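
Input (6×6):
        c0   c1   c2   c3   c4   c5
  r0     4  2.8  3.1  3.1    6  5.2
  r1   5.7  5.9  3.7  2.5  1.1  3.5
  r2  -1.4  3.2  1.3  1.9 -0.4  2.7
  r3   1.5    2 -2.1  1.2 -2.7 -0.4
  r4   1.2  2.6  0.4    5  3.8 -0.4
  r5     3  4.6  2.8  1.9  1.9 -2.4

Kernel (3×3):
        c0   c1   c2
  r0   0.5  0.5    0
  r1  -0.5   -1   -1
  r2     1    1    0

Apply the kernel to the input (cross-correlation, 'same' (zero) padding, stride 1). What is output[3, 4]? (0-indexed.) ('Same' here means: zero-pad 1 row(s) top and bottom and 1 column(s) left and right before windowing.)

12.05

The receptive field on the zero-padded input at this output position is [1.9 -0.4 2.7 / 1.2 -2.7 -0.4 / 5 3.8 -0.4]. Elementwise product with the kernel and sum: 1.9·0.5 + -0.4·0.5 + 1.2·-0.5 + -2.7·-1 + -0.4·-1 + 5·1 + 3.8·1.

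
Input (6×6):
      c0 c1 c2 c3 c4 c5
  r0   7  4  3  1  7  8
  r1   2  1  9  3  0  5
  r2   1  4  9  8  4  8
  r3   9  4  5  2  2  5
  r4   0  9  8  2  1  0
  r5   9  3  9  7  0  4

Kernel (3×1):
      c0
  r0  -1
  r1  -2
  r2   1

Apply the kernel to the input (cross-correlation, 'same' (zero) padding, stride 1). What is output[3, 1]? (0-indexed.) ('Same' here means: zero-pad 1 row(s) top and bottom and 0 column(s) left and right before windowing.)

-3

The receptive field on the zero-padded input at this output position is [4 / 4 / 9]. Elementwise product with the kernel and sum: 4·-1 + 4·-2 + 9·1.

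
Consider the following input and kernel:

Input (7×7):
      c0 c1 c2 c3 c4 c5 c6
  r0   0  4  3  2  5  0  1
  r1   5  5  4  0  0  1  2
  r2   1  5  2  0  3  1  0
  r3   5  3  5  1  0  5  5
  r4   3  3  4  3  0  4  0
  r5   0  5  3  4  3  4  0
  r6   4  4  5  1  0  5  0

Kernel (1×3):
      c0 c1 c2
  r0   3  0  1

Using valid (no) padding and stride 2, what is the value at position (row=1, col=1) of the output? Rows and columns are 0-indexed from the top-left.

The receptive field on the input at this output position is [2 0 3]. Elementwise product with the kernel and sum: 2·3 + 3·1.

9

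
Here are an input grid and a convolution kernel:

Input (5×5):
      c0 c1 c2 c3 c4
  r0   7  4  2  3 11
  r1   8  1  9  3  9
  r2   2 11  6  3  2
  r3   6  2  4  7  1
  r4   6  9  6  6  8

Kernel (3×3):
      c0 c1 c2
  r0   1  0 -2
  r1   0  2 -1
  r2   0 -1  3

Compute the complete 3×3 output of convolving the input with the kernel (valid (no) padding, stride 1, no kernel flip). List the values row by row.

3 16 -20
16 21 -9
-1 18 33

Output[0,0]: The receptive field on the input at this output position is [7 4 2 / 8 1 9 / 2 11 6]. Elementwise product with the kernel and sum: 7·1 + 2·-2 + 1·2 + 9·-1 + 11·-1 + 6·3.
Output[0,1]: The receptive field on the input at this output position is [4 2 3 / 1 9 3 / 11 6 3]. Elementwise product with the kernel and sum: 4·1 + 3·-2 + 9·2 + 3·-1 + 6·-1 + 3·3.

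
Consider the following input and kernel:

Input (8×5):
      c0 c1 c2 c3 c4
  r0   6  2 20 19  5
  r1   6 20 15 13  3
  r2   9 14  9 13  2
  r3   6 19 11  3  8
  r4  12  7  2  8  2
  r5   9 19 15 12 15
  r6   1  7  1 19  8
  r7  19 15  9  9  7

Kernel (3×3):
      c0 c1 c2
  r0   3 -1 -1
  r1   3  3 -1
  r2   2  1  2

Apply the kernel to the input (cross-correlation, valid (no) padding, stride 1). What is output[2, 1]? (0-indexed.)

The receptive field on the input at this output position is [14 9 13 / 19 11 3 / 7 2 8]. Elementwise product with the kernel and sum: 14·3 + 9·-1 + 13·-1 + 19·3 + 11·3 + 3·-1 + 7·2 + 2·1 + 8·2.

139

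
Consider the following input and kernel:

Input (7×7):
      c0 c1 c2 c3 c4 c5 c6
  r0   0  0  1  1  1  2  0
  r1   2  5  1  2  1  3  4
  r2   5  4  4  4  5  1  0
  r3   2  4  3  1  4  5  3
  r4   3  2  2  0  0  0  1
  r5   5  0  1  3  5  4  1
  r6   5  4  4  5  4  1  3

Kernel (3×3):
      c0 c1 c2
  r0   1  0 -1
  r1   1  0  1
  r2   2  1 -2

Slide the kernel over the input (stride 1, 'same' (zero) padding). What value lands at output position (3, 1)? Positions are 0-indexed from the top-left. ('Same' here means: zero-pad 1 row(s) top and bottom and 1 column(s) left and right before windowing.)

The receptive field on the zero-padded input at this output position is [5 4 4 / 2 4 3 / 3 2 2]. Elementwise product with the kernel and sum: 5·1 + 4·-1 + 2·1 + 3·1 + 3·2 + 2·1 + 2·-2.

10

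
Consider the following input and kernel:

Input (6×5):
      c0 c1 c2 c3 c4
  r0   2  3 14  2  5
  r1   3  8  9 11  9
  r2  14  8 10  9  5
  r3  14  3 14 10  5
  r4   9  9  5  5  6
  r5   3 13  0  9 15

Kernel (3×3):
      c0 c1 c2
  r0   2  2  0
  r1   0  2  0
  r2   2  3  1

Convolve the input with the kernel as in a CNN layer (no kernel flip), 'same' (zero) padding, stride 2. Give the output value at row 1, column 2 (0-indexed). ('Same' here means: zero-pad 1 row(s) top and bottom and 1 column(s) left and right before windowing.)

85

The receptive field on the zero-padded input at this output position is [11 9 0 / 9 5 0 / 10 5 0]. Elementwise product with the kernel and sum: 11·2 + 9·2 + 5·2 + 10·2 + 5·3 + 0·1.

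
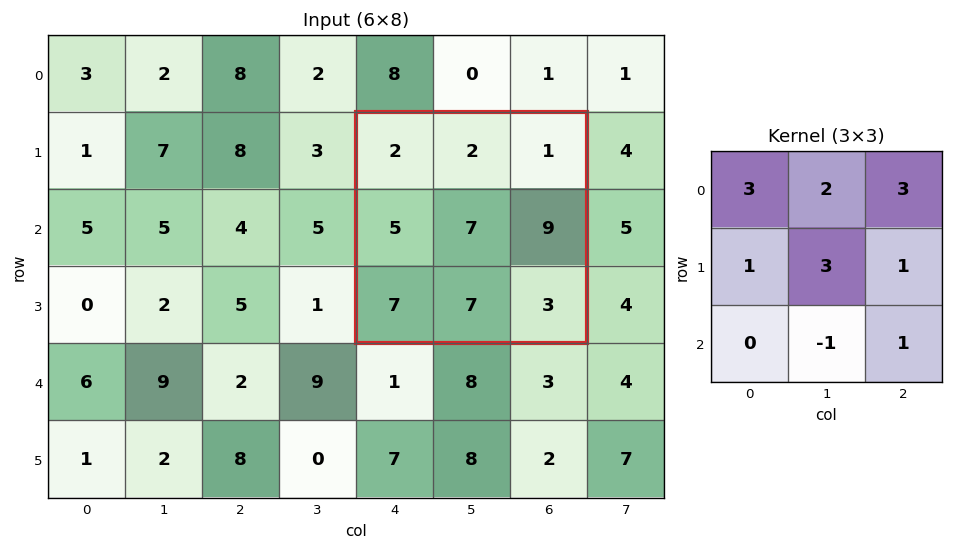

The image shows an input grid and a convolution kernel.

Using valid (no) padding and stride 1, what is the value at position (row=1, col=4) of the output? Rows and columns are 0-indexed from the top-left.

44

The receptive field on the input at this output position is [2 2 1 / 5 7 9 / 7 7 3]. Elementwise product with the kernel and sum: 2·3 + 2·2 + 1·3 + 5·1 + 7·3 + 9·1 + 7·-1 + 3·1.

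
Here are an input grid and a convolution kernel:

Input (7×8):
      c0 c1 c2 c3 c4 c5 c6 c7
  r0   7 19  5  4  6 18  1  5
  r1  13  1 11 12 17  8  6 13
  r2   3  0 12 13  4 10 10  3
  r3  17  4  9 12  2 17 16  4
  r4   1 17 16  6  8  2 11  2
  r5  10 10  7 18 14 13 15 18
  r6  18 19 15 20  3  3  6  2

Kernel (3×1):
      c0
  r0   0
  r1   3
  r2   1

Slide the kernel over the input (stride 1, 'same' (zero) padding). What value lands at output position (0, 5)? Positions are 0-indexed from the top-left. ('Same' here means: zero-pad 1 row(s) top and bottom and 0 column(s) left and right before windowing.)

62

The receptive field on the zero-padded input at this output position is [0 / 18 / 8]. Elementwise product with the kernel and sum: 18·3 + 8·1.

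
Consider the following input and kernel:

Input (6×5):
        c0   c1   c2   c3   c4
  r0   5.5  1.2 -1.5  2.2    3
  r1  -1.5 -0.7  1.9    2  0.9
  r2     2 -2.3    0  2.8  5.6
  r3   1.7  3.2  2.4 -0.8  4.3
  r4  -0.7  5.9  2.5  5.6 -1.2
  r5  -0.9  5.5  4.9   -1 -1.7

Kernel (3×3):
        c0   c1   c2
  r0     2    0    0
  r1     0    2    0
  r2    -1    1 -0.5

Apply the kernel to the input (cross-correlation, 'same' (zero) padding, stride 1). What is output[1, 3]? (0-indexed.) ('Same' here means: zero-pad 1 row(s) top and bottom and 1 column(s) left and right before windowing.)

1

The receptive field on the zero-padded input at this output position is [-1.5 2.2 3 / 1.9 2 0.9 / 0 2.8 5.6]. Elementwise product with the kernel and sum: -1.5·2 + 2·2 + 0·-1 + 2.8·1 + 5.6·-0.5.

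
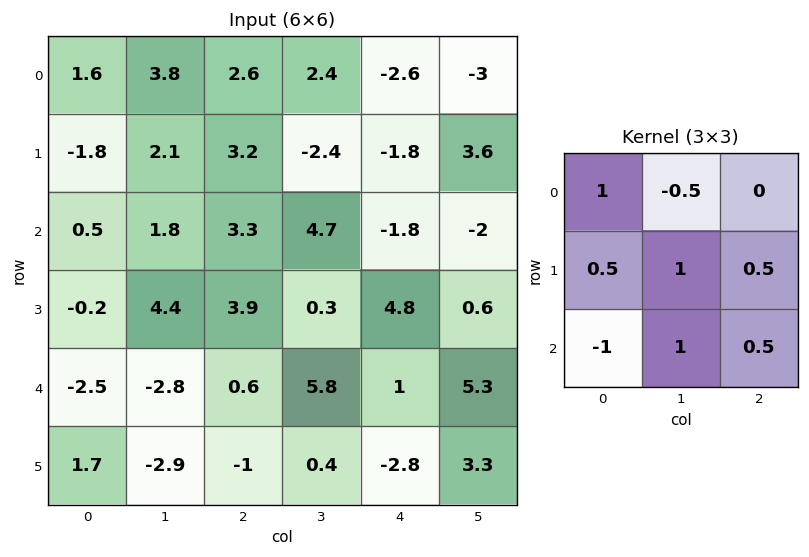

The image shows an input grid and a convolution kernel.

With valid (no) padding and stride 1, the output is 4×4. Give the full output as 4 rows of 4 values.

Output[0,0]: The receptive field on the input at this output position is [1.6 3.8 2.6 / -1.8 2.1 3.2 / 0.5 1.8 3.3]. Elementwise product with the kernel and sum: 1.6·1 + 3.8·-0.5 + -1.8·0.5 + 2.1·1 + 3.2·0.5 + 0.5·-1 + 1.8·1 + 3.3·0.5.
Output[0,1]: The receptive field on the input at this output position is [3.8 2.6 2.4 / 2.1 3.2 -2.4 / 1.8 3.3 4.7]. Elementwise product with the kernel and sum: 3.8·1 + 2.6·-0.5 + 2.1·0.5 + 3.2·1 + -2.4·0.5 + 1.8·-1 + 3.3·1 + 4.7·0.5.

5.45 9.4 0.2 -5
7.4 6.7 8.65 2.85
5.85 12.7 11.3 8.7
-11.25 6.65 10.35 2.9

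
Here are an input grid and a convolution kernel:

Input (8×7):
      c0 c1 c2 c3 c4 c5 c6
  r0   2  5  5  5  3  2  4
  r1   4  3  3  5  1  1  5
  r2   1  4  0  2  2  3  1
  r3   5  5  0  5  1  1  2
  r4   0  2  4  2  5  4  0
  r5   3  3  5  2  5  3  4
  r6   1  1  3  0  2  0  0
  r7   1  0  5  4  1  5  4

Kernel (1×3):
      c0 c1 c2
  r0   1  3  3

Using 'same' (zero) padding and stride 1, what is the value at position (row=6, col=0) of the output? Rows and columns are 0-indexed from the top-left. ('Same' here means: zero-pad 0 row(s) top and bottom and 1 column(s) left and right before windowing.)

The receptive field on the zero-padded input at this output position is [0 1 1]. Elementwise product with the kernel and sum: 0·1 + 1·3 + 1·3.

6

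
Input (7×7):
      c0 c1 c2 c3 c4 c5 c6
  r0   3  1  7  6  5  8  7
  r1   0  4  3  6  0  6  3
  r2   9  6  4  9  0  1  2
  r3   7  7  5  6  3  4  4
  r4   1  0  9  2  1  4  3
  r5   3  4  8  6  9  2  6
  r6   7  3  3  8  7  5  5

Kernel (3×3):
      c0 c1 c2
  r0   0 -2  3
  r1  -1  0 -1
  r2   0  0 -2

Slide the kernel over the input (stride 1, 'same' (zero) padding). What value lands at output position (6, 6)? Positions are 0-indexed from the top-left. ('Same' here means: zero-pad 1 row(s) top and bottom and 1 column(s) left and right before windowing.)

The receptive field on the zero-padded input at this output position is [2 6 0 / 5 5 0 / 0 0 0]. Elementwise product with the kernel and sum: 6·-2 + 0·3 + 5·-1 + 0·-1 + 0·-2.

-17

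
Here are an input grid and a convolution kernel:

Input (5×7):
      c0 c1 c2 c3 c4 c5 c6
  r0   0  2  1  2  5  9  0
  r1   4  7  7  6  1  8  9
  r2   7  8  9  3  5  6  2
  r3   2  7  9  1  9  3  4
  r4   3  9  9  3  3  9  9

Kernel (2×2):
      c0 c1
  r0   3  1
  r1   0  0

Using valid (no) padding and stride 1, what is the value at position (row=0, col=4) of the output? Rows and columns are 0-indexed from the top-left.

24

The receptive field on the input at this output position is [5 9 / 1 8]. Elementwise product with the kernel and sum: 5·3 + 9·1.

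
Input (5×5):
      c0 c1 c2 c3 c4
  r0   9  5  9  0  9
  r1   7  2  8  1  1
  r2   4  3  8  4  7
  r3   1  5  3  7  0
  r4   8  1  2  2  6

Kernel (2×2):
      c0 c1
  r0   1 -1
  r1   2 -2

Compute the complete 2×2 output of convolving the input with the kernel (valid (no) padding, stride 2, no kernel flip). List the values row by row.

Output[0,0]: The receptive field on the input at this output position is [9 5 / 7 2]. Elementwise product with the kernel and sum: 9·1 + 5·-1 + 7·2 + 2·-2.
Output[0,1]: The receptive field on the input at this output position is [9 0 / 8 1]. Elementwise product with the kernel and sum: 9·1 + 0·-1 + 8·2 + 1·-2.

14 23
-7 -4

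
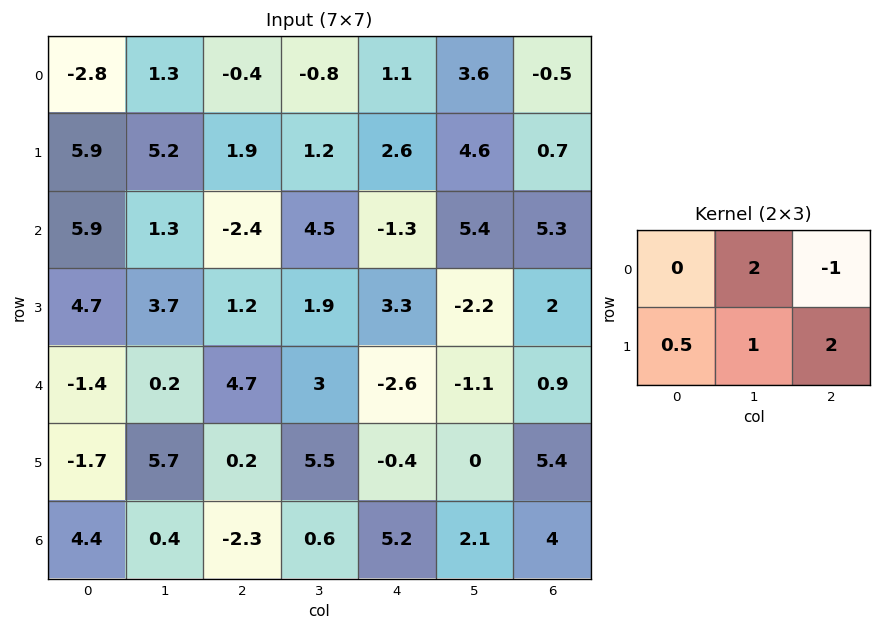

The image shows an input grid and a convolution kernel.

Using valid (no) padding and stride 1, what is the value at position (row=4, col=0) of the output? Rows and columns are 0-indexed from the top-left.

The receptive field on the input at this output position is [-1.4 0.2 4.7 / -1.7 5.7 0.2]. Elementwise product with the kernel and sum: 0.2·2 + 4.7·-1 + -1.7·0.5 + 5.7·1 + 0.2·2.

0.95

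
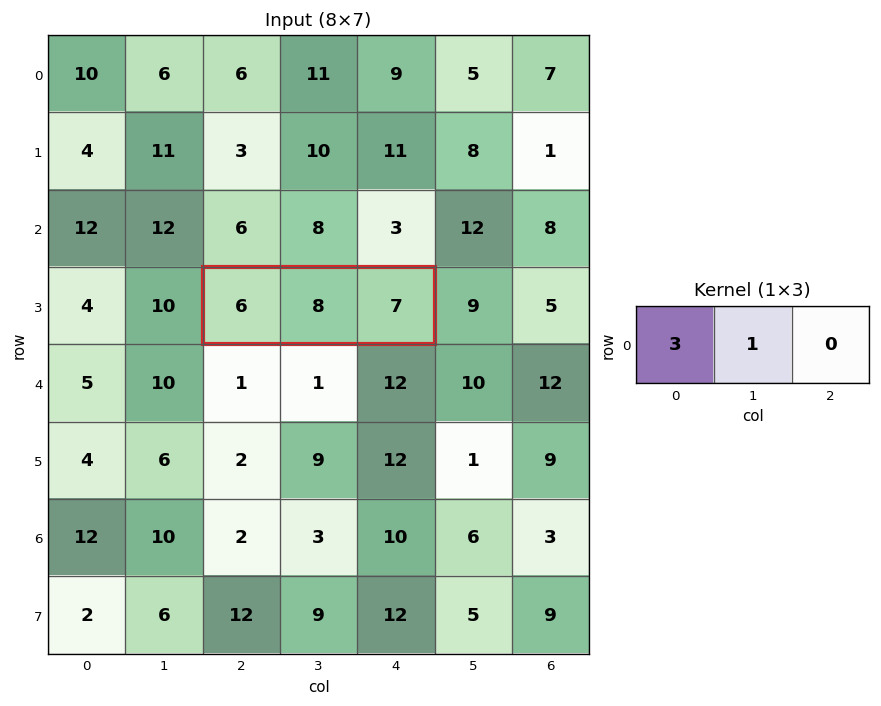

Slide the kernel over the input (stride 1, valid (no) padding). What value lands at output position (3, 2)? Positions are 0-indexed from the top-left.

The receptive field on the input at this output position is [6 8 7]. Elementwise product with the kernel and sum: 6·3 + 8·1.

26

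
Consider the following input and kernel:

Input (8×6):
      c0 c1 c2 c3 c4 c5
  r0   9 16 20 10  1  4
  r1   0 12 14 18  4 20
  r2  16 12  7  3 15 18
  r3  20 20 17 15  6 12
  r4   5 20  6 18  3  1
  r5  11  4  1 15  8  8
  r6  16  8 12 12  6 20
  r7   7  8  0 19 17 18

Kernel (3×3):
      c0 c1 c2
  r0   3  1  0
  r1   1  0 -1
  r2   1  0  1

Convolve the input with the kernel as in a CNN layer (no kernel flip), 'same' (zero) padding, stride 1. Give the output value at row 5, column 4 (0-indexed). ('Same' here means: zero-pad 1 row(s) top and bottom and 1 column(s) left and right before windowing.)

The receptive field on the zero-padded input at this output position is [18 3 1 / 15 8 8 / 12 6 20]. Elementwise product with the kernel and sum: 18·3 + 3·1 + 15·1 + 8·-1 + 12·1 + 20·1.

96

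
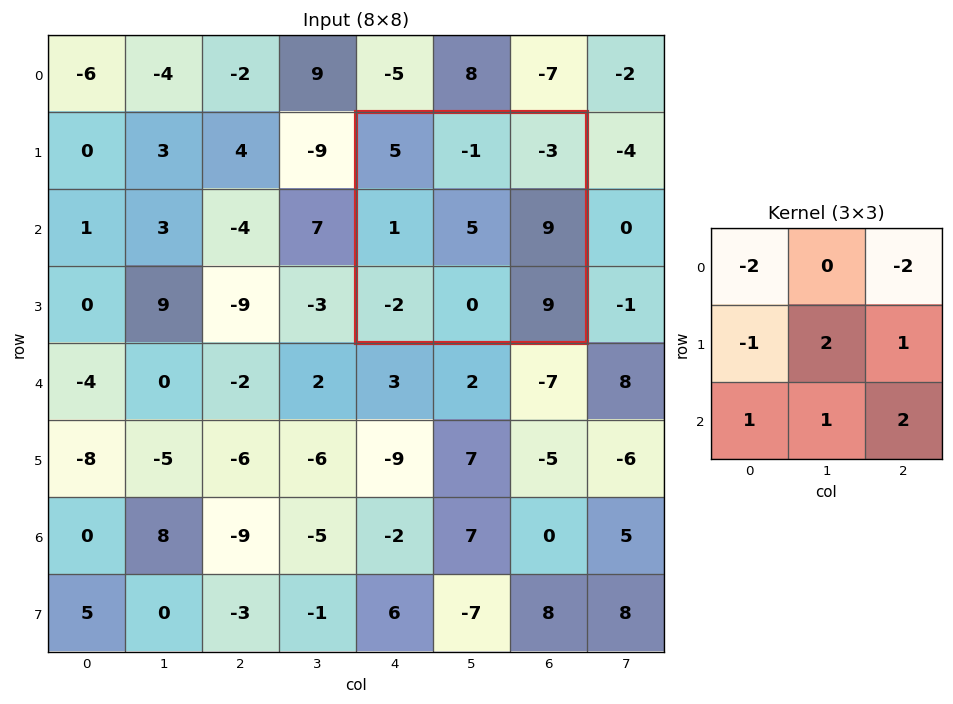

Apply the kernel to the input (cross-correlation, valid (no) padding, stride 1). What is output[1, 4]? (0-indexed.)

The receptive field on the input at this output position is [5 -1 -3 / 1 5 9 / -2 0 9]. Elementwise product with the kernel and sum: 5·-2 + -3·-2 + 1·-1 + 5·2 + 9·1 + -2·1 + 0·1 + 9·2.

30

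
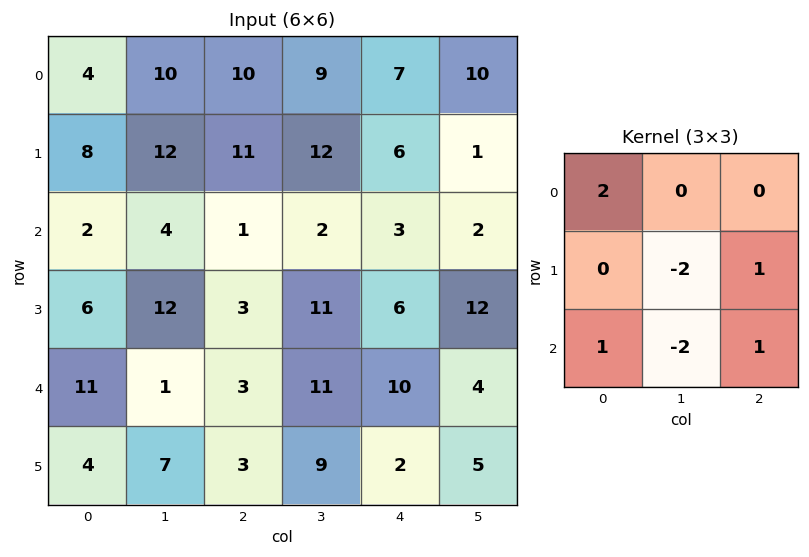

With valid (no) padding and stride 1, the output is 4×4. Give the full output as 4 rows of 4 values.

Output[0,0]: The receptive field on the input at this output position is [4 10 10 / 8 12 11 / 2 4 1]. Elementwise product with the kernel and sum: 4·2 + 12·-2 + 11·1 + 2·1 + 4·-2 + 1·1.

-10 14 2 5
-6 41 8 31
-5 19 -23 -1
6 39 -19 16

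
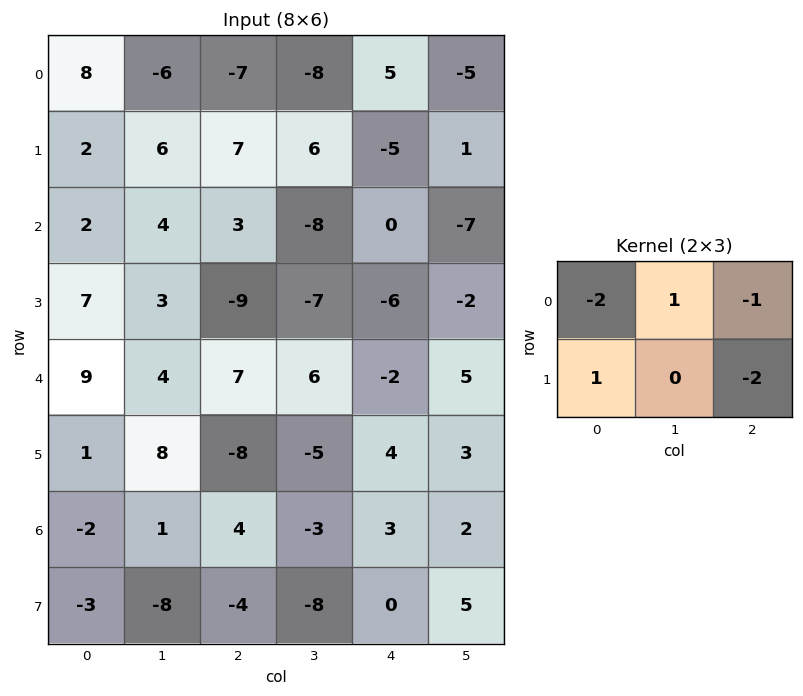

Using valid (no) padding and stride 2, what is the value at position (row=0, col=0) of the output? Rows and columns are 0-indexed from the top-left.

-27

The receptive field on the input at this output position is [8 -6 -7 / 2 6 7]. Elementwise product with the kernel and sum: 8·-2 + -6·1 + -7·-1 + 2·1 + 7·-2.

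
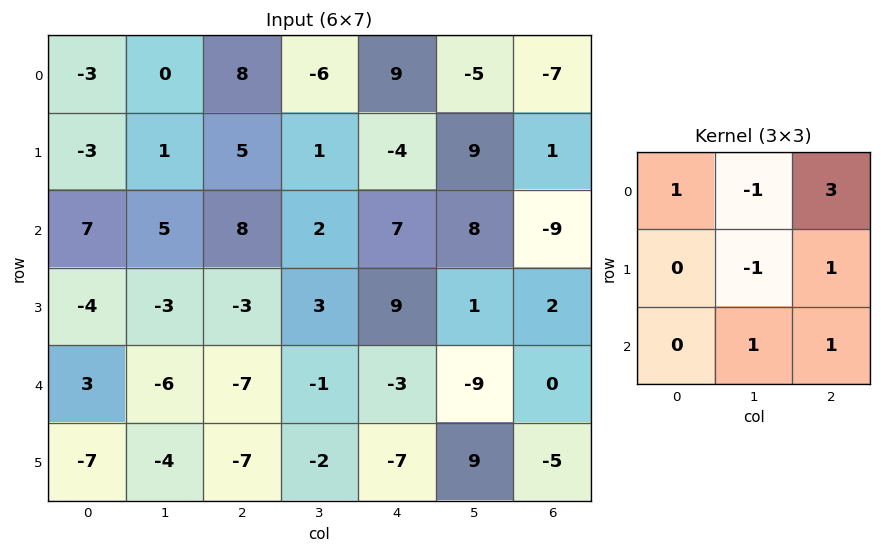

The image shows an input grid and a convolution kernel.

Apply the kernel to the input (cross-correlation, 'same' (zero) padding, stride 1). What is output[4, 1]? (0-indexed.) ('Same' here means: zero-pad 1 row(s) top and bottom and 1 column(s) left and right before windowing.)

-22

The receptive field on the zero-padded input at this output position is [-4 -3 -3 / 3 -6 -7 / -7 -4 -7]. Elementwise product with the kernel and sum: -4·1 + -3·-1 + -3·3 + -6·-1 + -7·1 + -4·1 + -7·1.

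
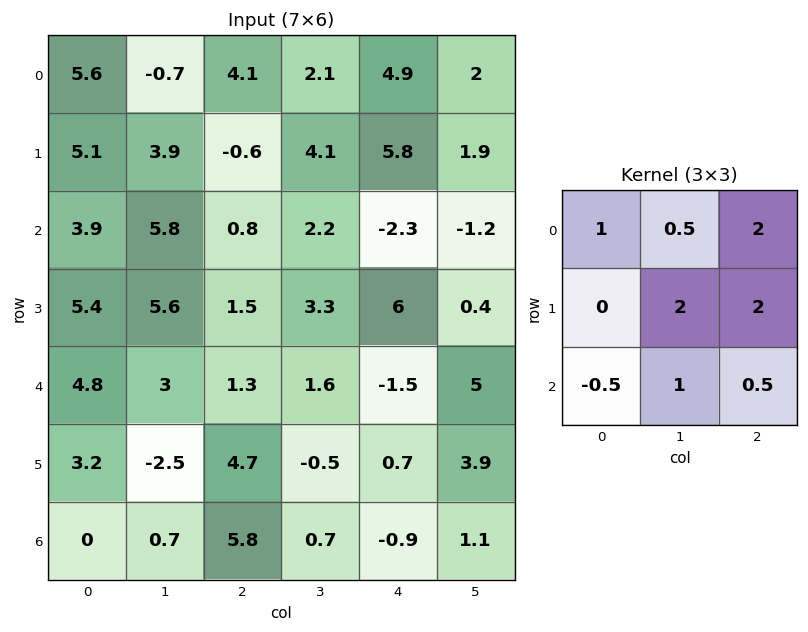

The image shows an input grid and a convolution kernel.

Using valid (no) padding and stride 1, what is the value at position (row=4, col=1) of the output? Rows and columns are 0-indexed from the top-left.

21.05

The receptive field on the input at this output position is [3 1.3 1.6 / -2.5 4.7 -0.5 / 0.7 5.8 0.7]. Elementwise product with the kernel and sum: 3·1 + 1.3·0.5 + 1.6·2 + 4.7·2 + -0.5·2 + 0.7·-0.5 + 5.8·1 + 0.7·0.5.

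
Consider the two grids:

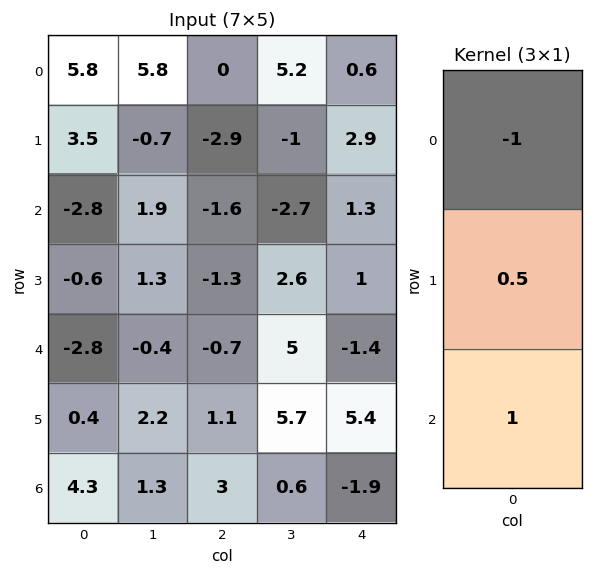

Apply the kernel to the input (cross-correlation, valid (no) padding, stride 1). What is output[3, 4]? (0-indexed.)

3.7

The receptive field on the input at this output position is [1 / -1.4 / 5.4]. Elementwise product with the kernel and sum: 1·-1 + -1.4·0.5 + 5.4·1.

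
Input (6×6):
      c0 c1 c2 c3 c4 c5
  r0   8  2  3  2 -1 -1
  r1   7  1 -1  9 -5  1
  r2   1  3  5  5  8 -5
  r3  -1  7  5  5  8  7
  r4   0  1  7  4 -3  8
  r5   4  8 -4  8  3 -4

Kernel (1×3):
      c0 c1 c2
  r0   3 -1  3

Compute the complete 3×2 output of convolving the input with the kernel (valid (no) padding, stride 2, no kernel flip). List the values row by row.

Output[0,0]: The receptive field on the input at this output position is [8 2 3]. Elementwise product with the kernel and sum: 8·3 + 2·-1 + 3·3.

31 4
15 34
20 8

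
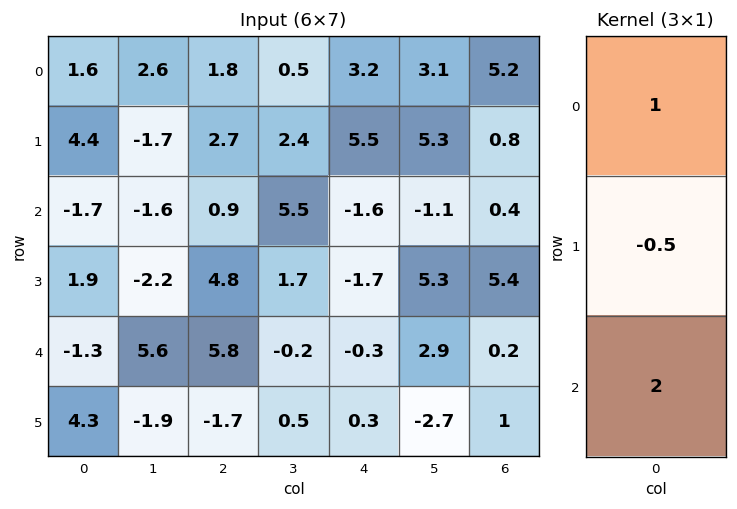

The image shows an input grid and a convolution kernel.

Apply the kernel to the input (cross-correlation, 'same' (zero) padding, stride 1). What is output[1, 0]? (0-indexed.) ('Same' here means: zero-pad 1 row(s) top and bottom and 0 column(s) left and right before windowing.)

-4

The receptive field on the zero-padded input at this output position is [1.6 / 4.4 / -1.7]. Elementwise product with the kernel and sum: 1.6·1 + 4.4·-0.5 + -1.7·2.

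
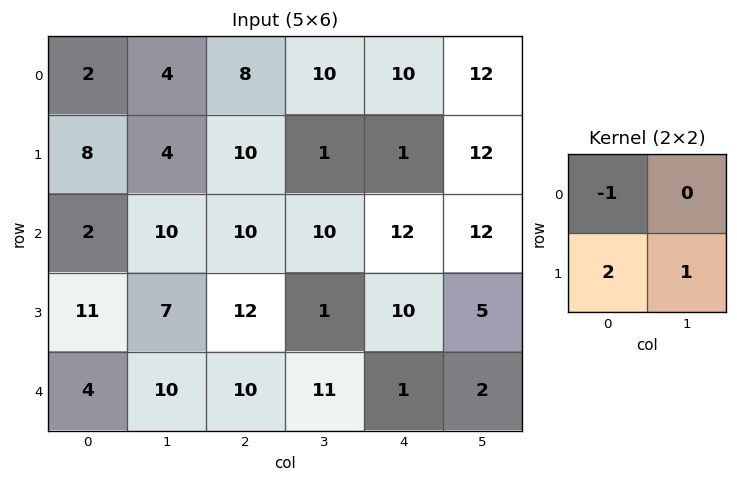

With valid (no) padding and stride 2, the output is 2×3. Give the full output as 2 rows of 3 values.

Output[0,0]: The receptive field on the input at this output position is [2 4 / 8 4]. Elementwise product with the kernel and sum: 2·-1 + 8·2 + 4·1.

18 13 4
27 15 13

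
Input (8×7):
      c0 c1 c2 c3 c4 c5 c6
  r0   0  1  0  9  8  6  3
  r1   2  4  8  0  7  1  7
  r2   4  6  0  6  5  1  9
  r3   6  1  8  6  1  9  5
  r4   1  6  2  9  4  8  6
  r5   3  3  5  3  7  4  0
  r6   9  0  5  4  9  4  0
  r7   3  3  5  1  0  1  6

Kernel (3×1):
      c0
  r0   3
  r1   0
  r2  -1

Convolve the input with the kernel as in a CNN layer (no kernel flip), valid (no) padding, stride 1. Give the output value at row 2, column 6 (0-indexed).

21

The receptive field on the input at this output position is [9 / 5 / 6]. Elementwise product with the kernel and sum: 9·3 + 6·-1.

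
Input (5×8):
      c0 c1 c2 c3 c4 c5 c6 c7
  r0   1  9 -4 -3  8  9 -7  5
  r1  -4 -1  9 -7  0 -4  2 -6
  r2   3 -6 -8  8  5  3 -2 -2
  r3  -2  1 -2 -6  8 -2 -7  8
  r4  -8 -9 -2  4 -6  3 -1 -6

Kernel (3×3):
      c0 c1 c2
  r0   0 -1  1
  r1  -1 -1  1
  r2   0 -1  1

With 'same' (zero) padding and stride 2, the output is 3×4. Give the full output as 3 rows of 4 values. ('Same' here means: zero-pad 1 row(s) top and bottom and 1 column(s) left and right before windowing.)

11 -24 0 -5
-3 2 -24 4
2 11 -5 7

Output[0,0]: The receptive field on the zero-padded input at this output position is [0 0 0 / 0 1 9 / 0 -4 -1]. Elementwise product with the kernel and sum: 0·-1 + 0·1 + 0·-1 + 1·-1 + 9·1 + -4·-1 + -1·1.
Output[0,1]: The receptive field on the zero-padded input at this output position is [0 0 0 / 9 -4 -3 / -1 9 -7]. Elementwise product with the kernel and sum: 0·-1 + 0·1 + 9·-1 + -4·-1 + -3·1 + 9·-1 + -7·1.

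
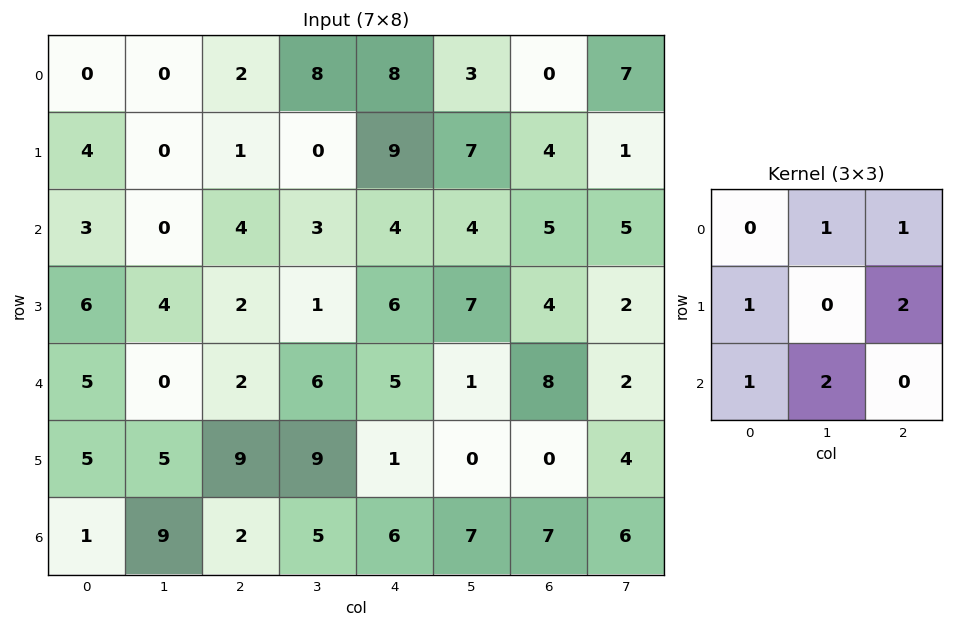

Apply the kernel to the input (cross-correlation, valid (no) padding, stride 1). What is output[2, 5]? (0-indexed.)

The receptive field on the input at this output position is [4 5 5 / 7 4 2 / 1 8 2]. Elementwise product with the kernel and sum: 5·1 + 5·1 + 7·1 + 2·2 + 1·1 + 8·2.

38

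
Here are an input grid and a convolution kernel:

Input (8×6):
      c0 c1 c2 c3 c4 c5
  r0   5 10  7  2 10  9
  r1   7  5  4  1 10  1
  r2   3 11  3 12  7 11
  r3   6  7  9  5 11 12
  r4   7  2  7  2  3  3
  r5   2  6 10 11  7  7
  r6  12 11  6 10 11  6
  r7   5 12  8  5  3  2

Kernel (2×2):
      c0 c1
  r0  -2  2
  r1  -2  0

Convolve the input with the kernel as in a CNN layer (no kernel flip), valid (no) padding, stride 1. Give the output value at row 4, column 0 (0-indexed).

The receptive field on the input at this output position is [7 2 / 2 6]. Elementwise product with the kernel and sum: 7·-2 + 2·2 + 2·-2.

-14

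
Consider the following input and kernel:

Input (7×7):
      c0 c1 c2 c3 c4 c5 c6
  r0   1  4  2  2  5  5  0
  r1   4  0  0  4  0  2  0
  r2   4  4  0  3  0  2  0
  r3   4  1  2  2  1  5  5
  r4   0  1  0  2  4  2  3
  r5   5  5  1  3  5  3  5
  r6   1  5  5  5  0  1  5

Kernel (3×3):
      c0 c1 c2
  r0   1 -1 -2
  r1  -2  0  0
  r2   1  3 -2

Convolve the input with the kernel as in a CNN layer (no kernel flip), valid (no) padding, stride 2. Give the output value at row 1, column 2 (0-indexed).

0

The receptive field on the input at this output position is [0 2 0 / 1 5 5 / 4 2 3]. Elementwise product with the kernel and sum: 0·1 + 2·-1 + 0·-2 + 1·-2 + 4·1 + 2·3 + 3·-2.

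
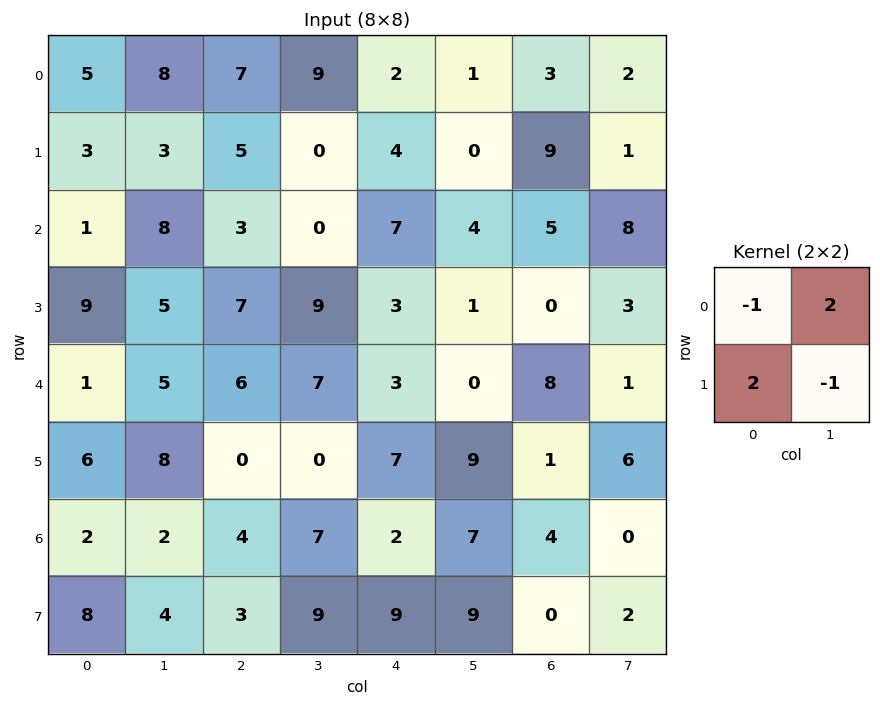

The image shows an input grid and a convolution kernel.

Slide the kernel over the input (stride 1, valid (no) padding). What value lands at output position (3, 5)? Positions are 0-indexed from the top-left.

The receptive field on the input at this output position is [1 0 / 0 8]. Elementwise product with the kernel and sum: 1·-1 + 0·2 + 0·2 + 8·-1.

-9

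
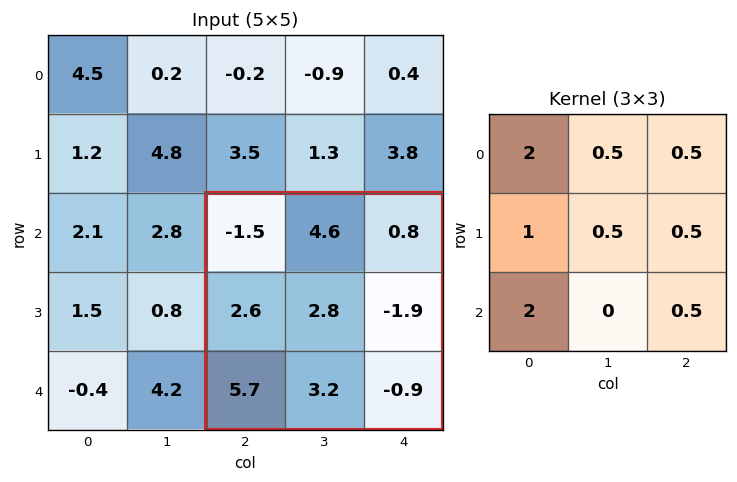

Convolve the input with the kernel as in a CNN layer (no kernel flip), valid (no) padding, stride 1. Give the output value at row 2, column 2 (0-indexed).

The receptive field on the input at this output position is [-1.5 4.6 0.8 / 2.6 2.8 -1.9 / 5.7 3.2 -0.9]. Elementwise product with the kernel and sum: -1.5·2 + 4.6·0.5 + 0.8·0.5 + 2.6·1 + 2.8·0.5 + -1.9·0.5 + 5.7·2 + -0.9·0.5.

13.7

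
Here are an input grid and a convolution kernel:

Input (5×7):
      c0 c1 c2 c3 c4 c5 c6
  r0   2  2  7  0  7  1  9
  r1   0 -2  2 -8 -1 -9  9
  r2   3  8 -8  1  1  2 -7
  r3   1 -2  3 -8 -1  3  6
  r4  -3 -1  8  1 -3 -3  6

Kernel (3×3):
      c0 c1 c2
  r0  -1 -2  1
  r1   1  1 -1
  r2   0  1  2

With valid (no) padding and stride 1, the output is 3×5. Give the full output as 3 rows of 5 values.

-11 -14 -2 -8 -31
29 -24 -5 6 53
-16 28 -2 -22 -7

Output[0,0]: The receptive field on the input at this output position is [2 2 7 / 0 -2 2 / 3 8 -8]. Elementwise product with the kernel and sum: 2·-1 + 2·-2 + 7·1 + 0·1 + -2·1 + 2·-1 + 8·1 + -8·2.
Output[0,1]: The receptive field on the input at this output position is [2 7 0 / -2 2 -8 / 8 -8 1]. Elementwise product with the kernel and sum: 2·-1 + 7·-2 + 0·1 + -2·1 + 2·1 + -8·-1 + -8·1 + 1·2.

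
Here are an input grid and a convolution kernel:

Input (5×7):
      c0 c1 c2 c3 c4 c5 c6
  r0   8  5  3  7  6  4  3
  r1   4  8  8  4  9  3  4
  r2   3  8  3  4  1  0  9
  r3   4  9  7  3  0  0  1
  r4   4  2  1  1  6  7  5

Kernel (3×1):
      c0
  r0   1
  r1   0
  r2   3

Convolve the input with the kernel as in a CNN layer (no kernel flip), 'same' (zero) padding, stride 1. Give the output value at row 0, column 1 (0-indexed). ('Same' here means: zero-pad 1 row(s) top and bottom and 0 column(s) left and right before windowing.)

The receptive field on the zero-padded input at this output position is [0 / 5 / 8]. Elementwise product with the kernel and sum: 0·1 + 8·3.

24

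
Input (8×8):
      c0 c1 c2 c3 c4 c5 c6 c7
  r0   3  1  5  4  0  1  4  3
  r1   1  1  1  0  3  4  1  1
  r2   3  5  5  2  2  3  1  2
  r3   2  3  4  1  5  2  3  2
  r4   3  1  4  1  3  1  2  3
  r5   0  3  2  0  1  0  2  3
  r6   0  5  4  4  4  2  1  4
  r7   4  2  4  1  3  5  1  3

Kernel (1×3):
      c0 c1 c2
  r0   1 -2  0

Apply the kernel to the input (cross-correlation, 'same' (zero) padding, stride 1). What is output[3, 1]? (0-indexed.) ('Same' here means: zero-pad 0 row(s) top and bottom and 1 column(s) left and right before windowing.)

-4

The receptive field on the zero-padded input at this output position is [2 3 4]. Elementwise product with the kernel and sum: 2·1 + 3·-2.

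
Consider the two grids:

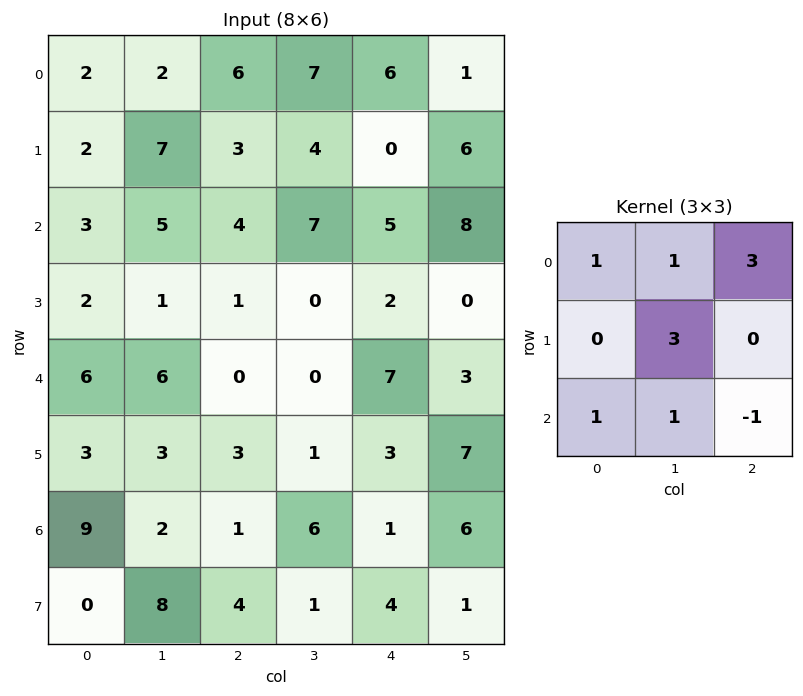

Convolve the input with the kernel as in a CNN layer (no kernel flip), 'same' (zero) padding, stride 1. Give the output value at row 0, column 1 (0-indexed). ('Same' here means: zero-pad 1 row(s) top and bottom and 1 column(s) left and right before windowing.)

The receptive field on the zero-padded input at this output position is [0 0 0 / 2 2 6 / 2 7 3]. Elementwise product with the kernel and sum: 0·1 + 0·1 + 0·3 + 2·3 + 2·1 + 7·1 + 3·-1.

12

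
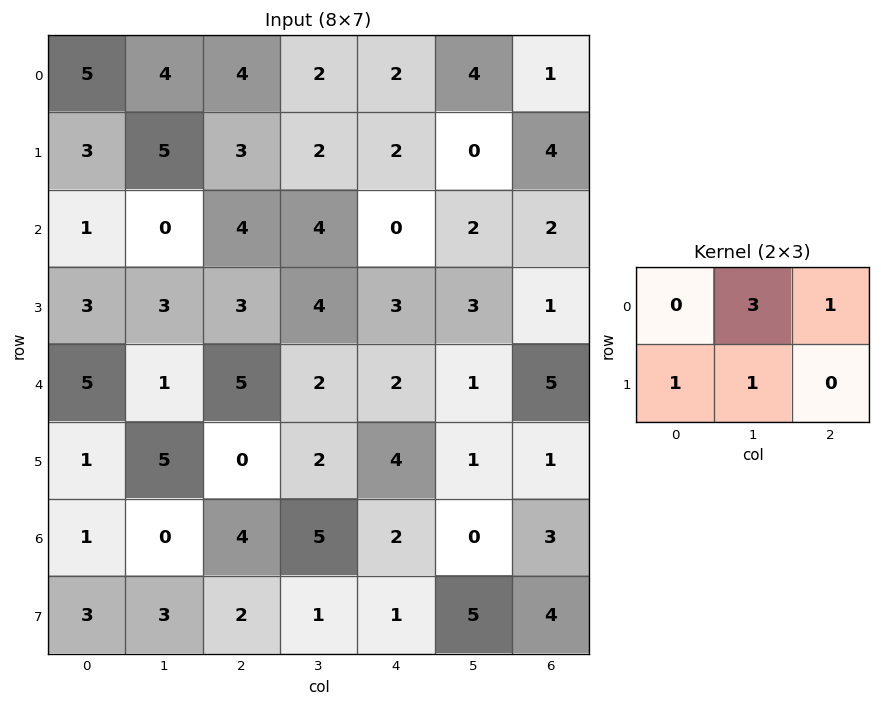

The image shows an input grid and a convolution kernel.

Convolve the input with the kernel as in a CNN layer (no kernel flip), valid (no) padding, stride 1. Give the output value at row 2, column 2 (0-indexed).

The receptive field on the input at this output position is [4 4 0 / 3 4 3]. Elementwise product with the kernel and sum: 4·3 + 0·1 + 3·1 + 4·1.

19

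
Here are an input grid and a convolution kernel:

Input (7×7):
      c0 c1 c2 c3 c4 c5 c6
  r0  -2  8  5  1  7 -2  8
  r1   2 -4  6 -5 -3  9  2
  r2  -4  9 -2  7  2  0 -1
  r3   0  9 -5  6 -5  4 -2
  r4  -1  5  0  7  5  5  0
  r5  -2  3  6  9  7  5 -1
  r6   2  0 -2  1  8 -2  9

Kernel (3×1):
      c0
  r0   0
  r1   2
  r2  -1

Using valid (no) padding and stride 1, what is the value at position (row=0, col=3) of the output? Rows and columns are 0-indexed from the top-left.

-17

The receptive field on the input at this output position is [1 / -5 / 7]. Elementwise product with the kernel and sum: -5·2 + 7·-1.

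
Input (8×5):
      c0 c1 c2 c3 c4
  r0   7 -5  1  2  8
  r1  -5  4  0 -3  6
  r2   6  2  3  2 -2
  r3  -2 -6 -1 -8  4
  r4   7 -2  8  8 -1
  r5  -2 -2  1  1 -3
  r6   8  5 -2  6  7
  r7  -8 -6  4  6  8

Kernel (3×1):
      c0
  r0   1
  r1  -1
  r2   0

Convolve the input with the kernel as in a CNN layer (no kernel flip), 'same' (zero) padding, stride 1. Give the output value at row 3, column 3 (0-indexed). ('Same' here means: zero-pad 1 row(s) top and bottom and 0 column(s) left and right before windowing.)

10

The receptive field on the zero-padded input at this output position is [2 / -8 / 8]. Elementwise product with the kernel and sum: 2·1 + -8·-1.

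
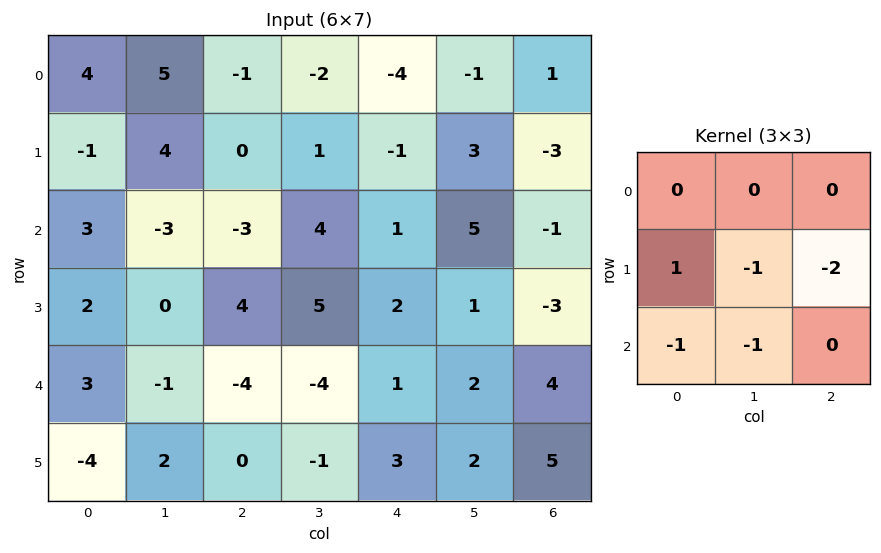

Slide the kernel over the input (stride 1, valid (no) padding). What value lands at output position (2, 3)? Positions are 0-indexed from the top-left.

4

The receptive field on the input at this output position is [4 1 5 / 5 2 1 / -4 1 2]. Elementwise product with the kernel and sum: 5·1 + 2·-1 + 1·-2 + -4·-1 + 1·-1.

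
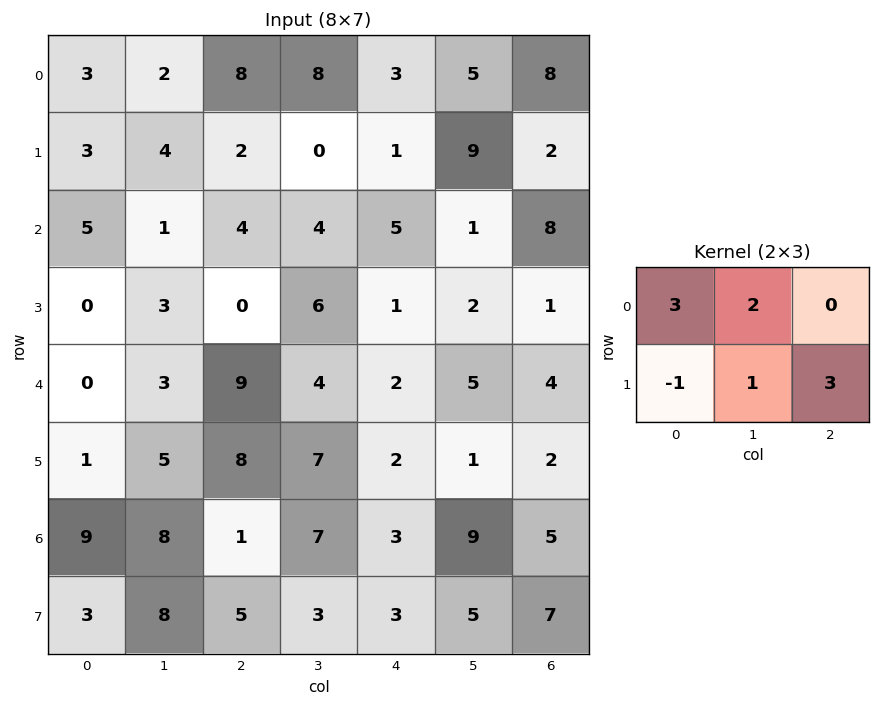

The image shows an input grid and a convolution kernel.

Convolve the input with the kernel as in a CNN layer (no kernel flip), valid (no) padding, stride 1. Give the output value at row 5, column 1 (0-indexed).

The receptive field on the input at this output position is [5 8 7 / 8 1 7]. Elementwise product with the kernel and sum: 5·3 + 8·2 + 8·-1 + 1·1 + 7·3.

45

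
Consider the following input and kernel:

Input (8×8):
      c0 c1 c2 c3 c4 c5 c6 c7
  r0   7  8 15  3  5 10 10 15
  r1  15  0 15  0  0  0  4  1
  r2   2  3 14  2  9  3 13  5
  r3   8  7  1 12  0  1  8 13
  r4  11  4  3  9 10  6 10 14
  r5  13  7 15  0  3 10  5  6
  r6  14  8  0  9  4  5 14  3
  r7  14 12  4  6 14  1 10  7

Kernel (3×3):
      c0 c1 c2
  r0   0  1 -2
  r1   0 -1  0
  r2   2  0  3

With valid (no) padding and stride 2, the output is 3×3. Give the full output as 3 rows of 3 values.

Output[0,0]: The receptive field on the input at this output position is [7 8 15 / 15 0 15 / 2 3 14]. Elementwise product with the kernel and sum: 8·1 + 15·-2 + 0·-1 + 2·2 + 14·3.

24 48 47
-1 8 26
19 1 26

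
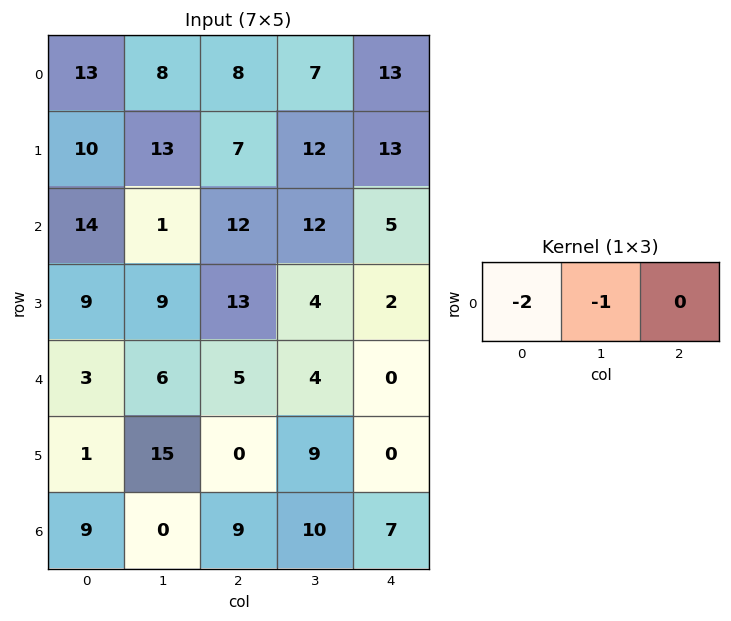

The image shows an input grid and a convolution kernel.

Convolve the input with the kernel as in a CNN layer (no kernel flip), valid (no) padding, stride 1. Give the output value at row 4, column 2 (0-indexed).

-14

The receptive field on the input at this output position is [5 4 0]. Elementwise product with the kernel and sum: 5·-2 + 4·-1.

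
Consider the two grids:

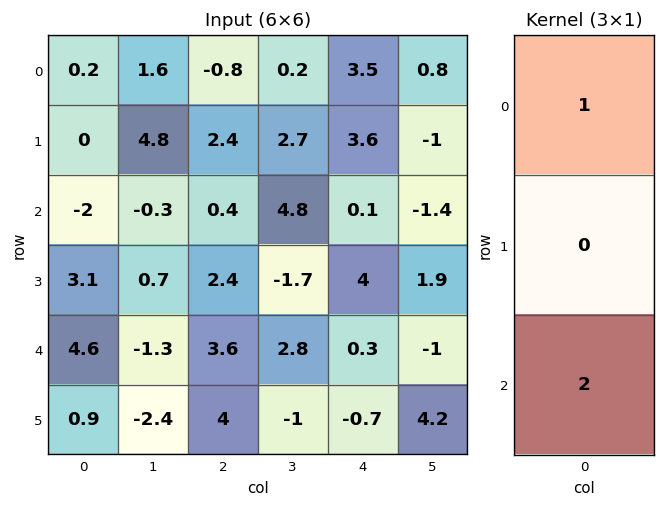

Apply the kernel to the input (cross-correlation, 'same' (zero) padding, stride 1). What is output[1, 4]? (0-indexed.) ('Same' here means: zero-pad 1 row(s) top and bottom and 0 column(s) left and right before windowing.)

The receptive field on the zero-padded input at this output position is [3.5 / 3.6 / 0.1]. Elementwise product with the kernel and sum: 3.5·1 + 0.1·2.

3.7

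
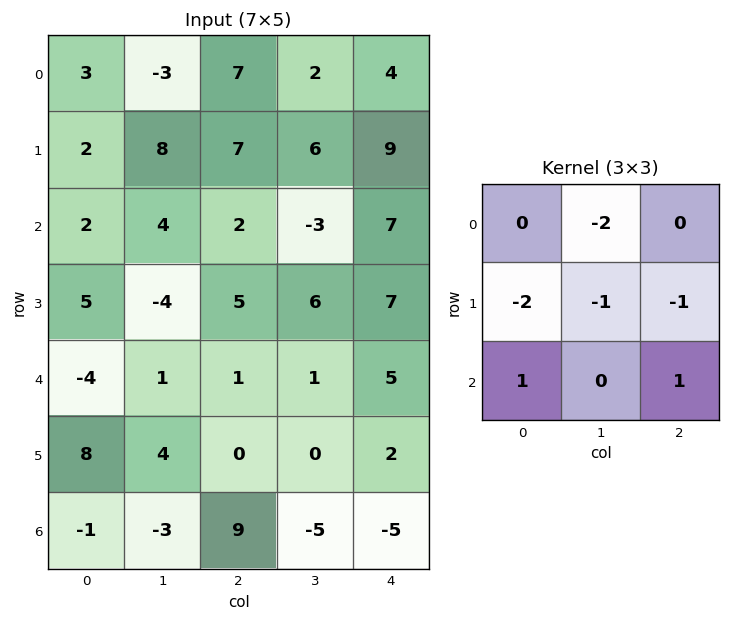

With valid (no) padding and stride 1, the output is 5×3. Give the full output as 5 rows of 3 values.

-9 -42 -24
-16 -19 -8
-22 -5 -11
22 -10 -18
-14 -18 0

Output[0,0]: The receptive field on the input at this output position is [3 -3 7 / 2 8 7 / 2 4 2]. Elementwise product with the kernel and sum: -3·-2 + 2·-2 + 8·-1 + 7·-1 + 2·1 + 2·1.
Output[0,1]: The receptive field on the input at this output position is [-3 7 2 / 8 7 6 / 4 2 -3]. Elementwise product with the kernel and sum: 7·-2 + 8·-2 + 7·-1 + 6·-1 + 4·1 + -3·1.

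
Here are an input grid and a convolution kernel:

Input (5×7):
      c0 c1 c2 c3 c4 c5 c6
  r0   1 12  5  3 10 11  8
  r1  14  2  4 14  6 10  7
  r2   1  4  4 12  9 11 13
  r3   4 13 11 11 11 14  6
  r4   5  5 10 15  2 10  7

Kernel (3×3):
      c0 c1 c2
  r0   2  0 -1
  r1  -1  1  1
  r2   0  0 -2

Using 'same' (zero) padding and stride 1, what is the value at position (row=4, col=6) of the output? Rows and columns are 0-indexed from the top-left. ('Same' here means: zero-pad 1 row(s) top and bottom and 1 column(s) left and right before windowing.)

25

The receptive field on the zero-padded input at this output position is [14 6 0 / 10 7 0 / 0 0 0]. Elementwise product with the kernel and sum: 14·2 + 0·-1 + 10·-1 + 7·1 + 0·1 + 0·-2.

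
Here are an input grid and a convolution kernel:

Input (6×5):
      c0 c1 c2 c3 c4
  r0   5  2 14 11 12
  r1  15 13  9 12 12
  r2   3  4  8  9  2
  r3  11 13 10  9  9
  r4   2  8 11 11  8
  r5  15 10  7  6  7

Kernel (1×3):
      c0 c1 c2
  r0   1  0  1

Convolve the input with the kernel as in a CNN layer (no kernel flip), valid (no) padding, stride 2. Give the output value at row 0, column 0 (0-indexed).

The receptive field on the input at this output position is [5 2 14]. Elementwise product with the kernel and sum: 5·1 + 14·1.

19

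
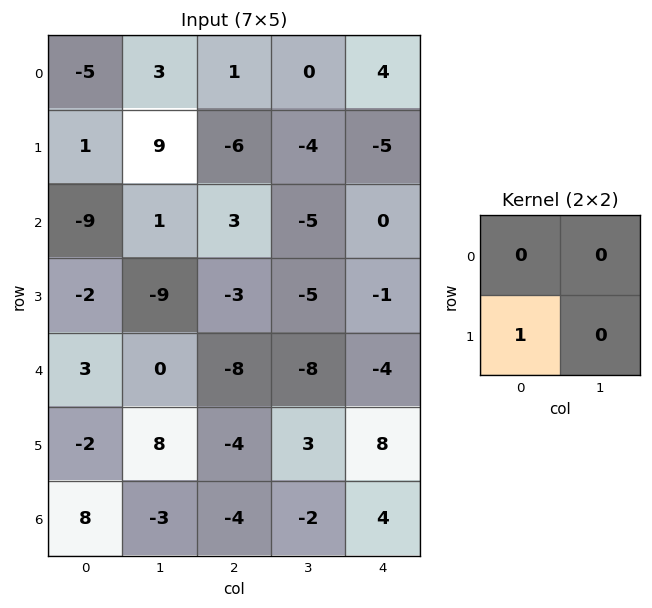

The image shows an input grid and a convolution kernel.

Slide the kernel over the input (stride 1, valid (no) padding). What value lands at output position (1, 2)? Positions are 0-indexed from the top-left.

The receptive field on the input at this output position is [-6 -4 / 3 -5]. Elementwise product with the kernel and sum: 3·1.

3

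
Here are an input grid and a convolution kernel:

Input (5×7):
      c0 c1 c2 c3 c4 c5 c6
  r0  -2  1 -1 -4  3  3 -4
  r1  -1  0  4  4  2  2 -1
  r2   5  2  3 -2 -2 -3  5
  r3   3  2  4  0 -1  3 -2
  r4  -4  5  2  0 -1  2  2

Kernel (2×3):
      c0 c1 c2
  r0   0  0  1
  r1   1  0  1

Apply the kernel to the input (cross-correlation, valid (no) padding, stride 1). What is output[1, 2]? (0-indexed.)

3

The receptive field on the input at this output position is [4 4 2 / 3 -2 -2]. Elementwise product with the kernel and sum: 2·1 + 3·1 + -2·1.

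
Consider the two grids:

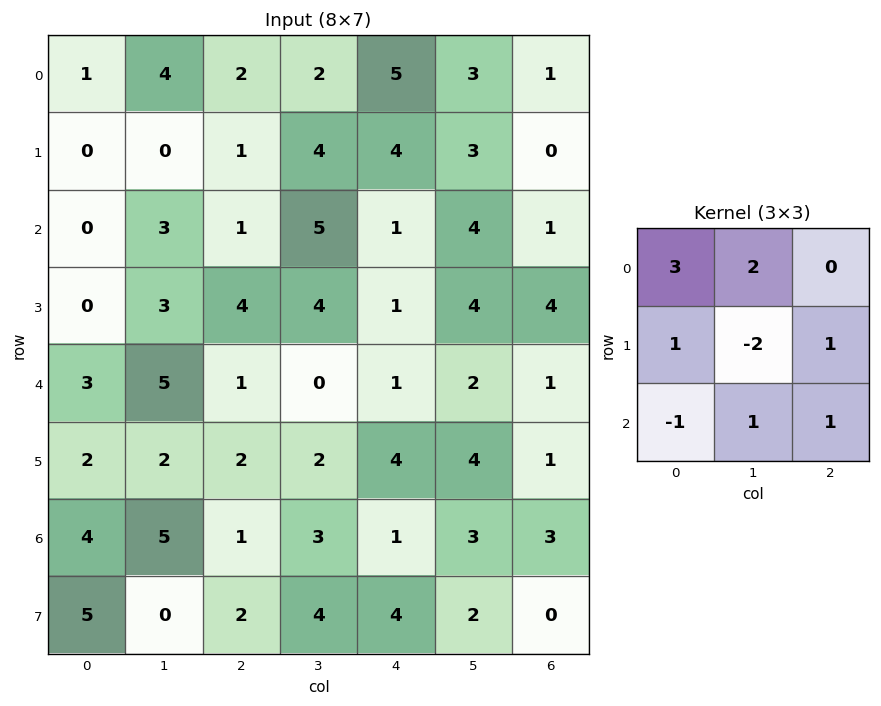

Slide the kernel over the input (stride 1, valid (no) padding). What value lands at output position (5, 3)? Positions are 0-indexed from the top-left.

The receptive field on the input at this output position is [2 4 4 / 3 1 3 / 4 4 2]. Elementwise product with the kernel and sum: 2·3 + 4·2 + 3·1 + 1·-2 + 3·1 + 4·-1 + 4·1 + 2·1.

20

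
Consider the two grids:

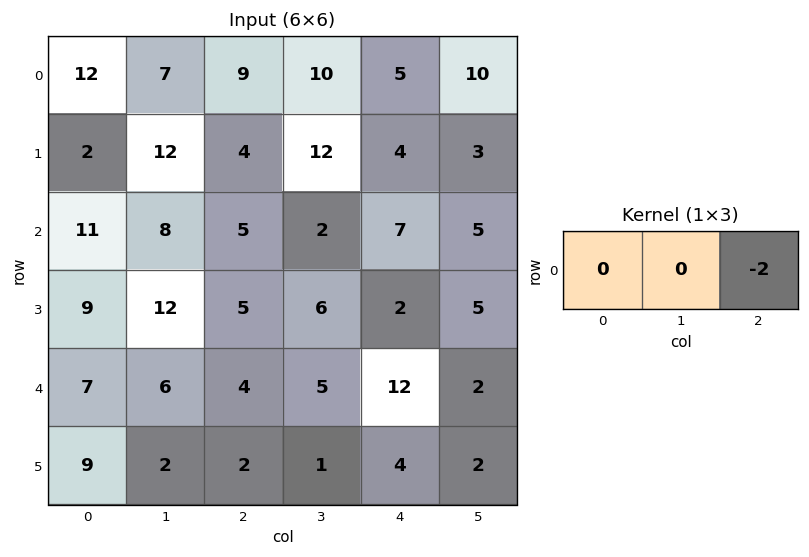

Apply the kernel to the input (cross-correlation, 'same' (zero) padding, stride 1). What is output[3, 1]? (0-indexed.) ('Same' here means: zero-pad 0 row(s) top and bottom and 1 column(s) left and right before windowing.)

-10

The receptive field on the zero-padded input at this output position is [9 12 5]. Elementwise product with the kernel and sum: 5·-2.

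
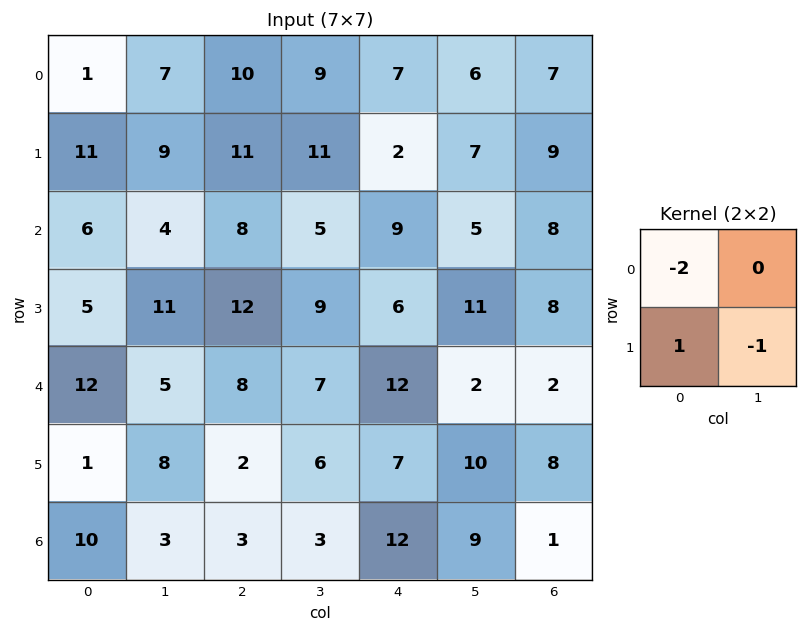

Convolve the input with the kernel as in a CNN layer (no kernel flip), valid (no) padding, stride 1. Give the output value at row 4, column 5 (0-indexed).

The receptive field on the input at this output position is [2 2 / 10 8]. Elementwise product with the kernel and sum: 2·-2 + 10·1 + 8·-1.

-2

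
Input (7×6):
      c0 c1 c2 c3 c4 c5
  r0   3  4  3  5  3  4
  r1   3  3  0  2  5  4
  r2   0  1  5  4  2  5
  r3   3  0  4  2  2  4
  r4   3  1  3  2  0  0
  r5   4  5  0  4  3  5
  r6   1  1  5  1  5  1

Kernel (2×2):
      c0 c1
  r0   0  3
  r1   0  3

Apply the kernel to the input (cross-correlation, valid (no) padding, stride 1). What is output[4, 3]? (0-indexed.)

9

The receptive field on the input at this output position is [2 0 / 4 3]. Elementwise product with the kernel and sum: 0·3 + 3·3.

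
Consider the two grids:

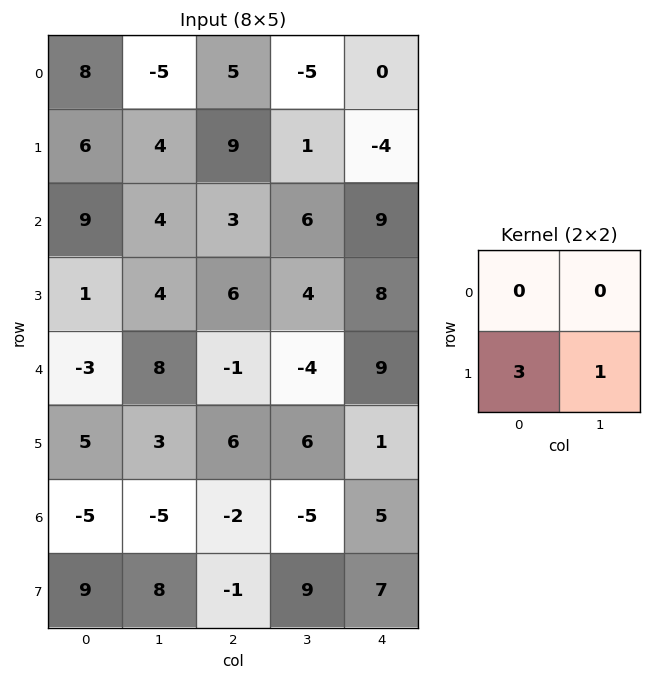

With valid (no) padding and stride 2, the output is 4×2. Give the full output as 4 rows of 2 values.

Output[0,0]: The receptive field on the input at this output position is [8 -5 / 6 4]. Elementwise product with the kernel and sum: 6·3 + 4·1.

22 28
7 22
18 24
35 6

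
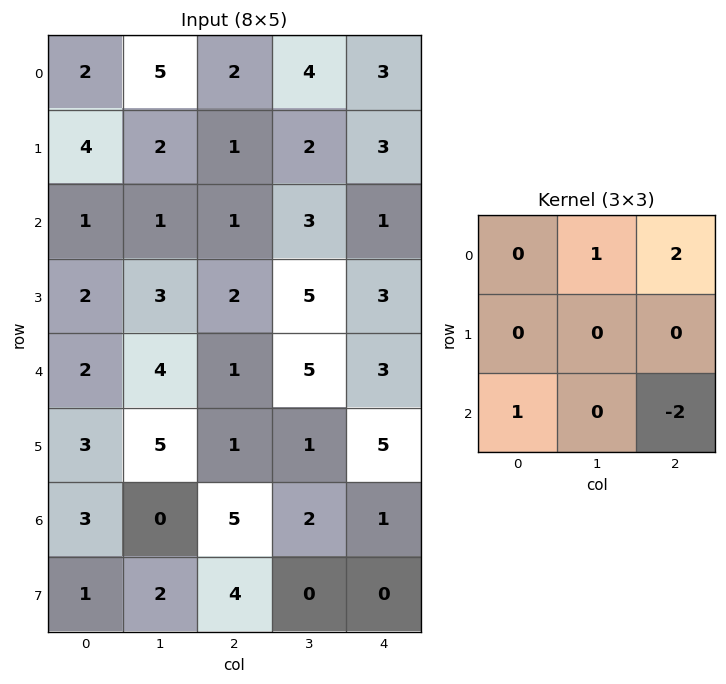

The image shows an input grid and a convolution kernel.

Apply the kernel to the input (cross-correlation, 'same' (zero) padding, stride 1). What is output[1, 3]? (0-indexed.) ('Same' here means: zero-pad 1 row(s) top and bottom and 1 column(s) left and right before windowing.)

9

The receptive field on the zero-padded input at this output position is [2 4 3 / 1 2 3 / 1 3 1]. Elementwise product with the kernel and sum: 4·1 + 3·2 + 1·1 + 1·-2.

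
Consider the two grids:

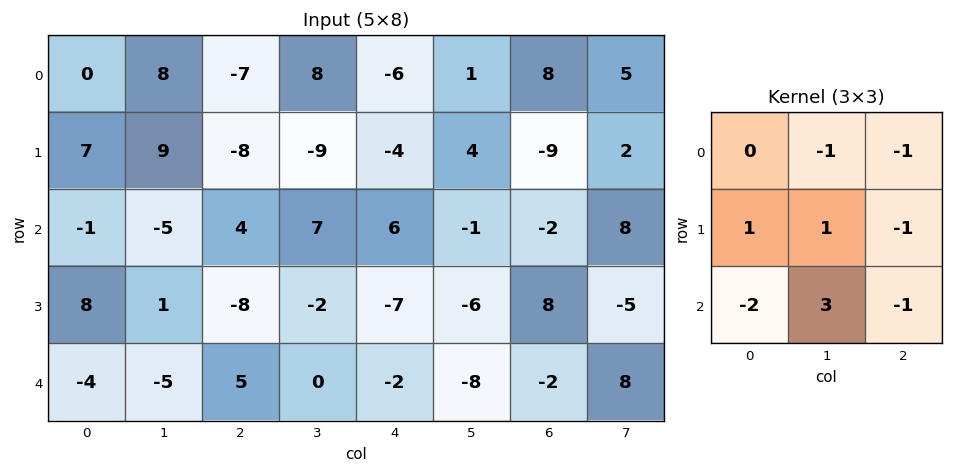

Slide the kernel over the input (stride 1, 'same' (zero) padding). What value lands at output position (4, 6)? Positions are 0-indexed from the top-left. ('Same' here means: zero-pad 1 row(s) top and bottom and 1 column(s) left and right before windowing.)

-21

The receptive field on the zero-padded input at this output position is [-6 8 -5 / -8 -2 8 / 0 0 0]. Elementwise product with the kernel and sum: 8·-1 + -5·-1 + -8·1 + -2·1 + 8·-1 + 0·-2 + 0·3 + 0·-1.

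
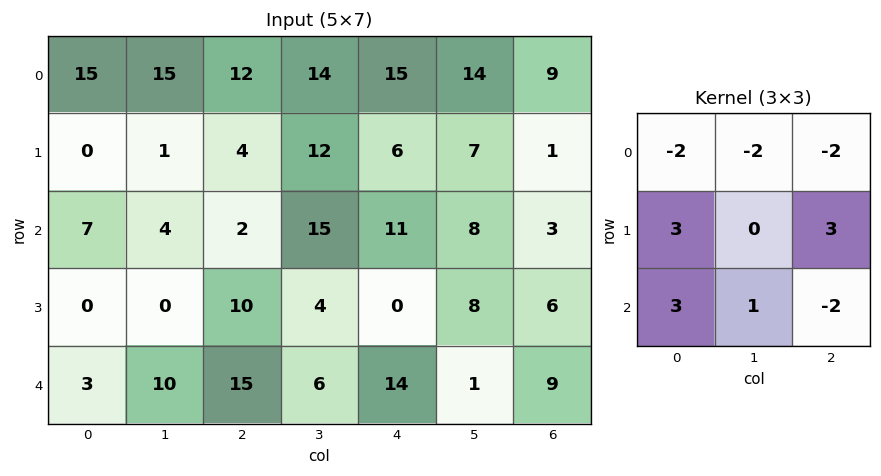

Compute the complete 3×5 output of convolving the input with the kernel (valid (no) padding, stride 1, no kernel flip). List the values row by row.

Output[0,0]: The receptive field on the input at this output position is [15 15 12 / 0 1 4 / 7 4 2]. Elementwise product with the kernel and sum: 15·-2 + 15·-2 + 12·-2 + 0·3 + 4·3 + 7·3 + 4·1 + 2·-2.
Output[0,1]: The receptive field on the input at this output position is [15 12 14 / 1 4 12 / 4 2 15]. Elementwise product with the kernel and sum: 15·-2 + 12·-2 + 14·-2 + 1·3 + 12·3 + 4·3 + 2·1 + 15·-2.

-51 -59 -53 11 -20
-3 25 29 15 10
-7 3 -3 -2 -1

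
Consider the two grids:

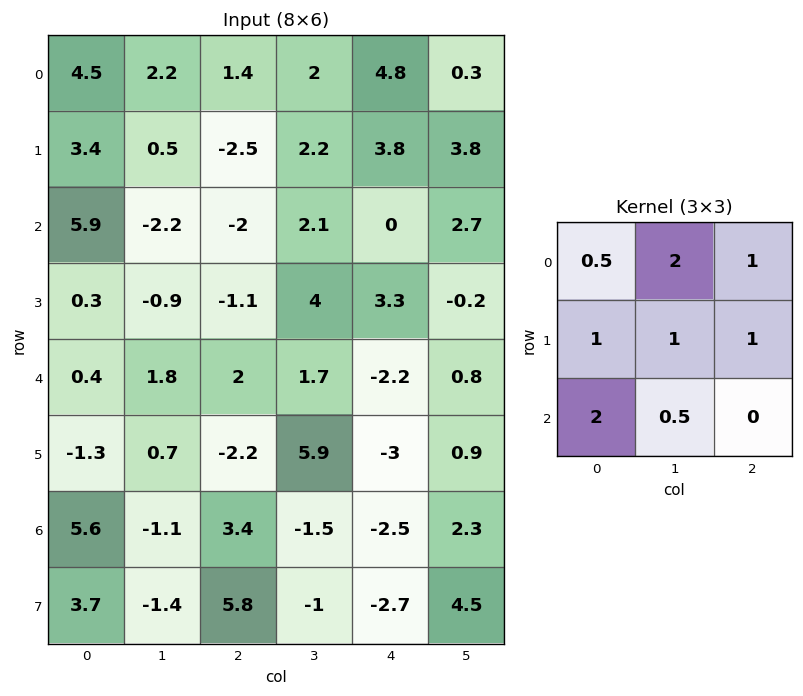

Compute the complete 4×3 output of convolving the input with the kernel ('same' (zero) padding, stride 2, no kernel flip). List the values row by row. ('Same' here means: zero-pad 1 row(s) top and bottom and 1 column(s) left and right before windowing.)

Output[0,0]: The receptive field on the zero-padded input at this output position is [0 0 0 / 0 4.5 2.2 / 0 3.4 0.5]. Elementwise product with the kernel and sum: 0·0.5 + 0·2 + 0·1 + 0·1 + 4.5·1 + 2.2·1 + 0·2 + 3.4·0.5.
Output[0,1]: The receptive field on the zero-padded input at this output position is [0 0 0 / 2.2 1.4 2 / 0.5 -2.5 2.2]. Elementwise product with the kernel and sum: 0·0.5 + 0·2 + 0·1 + 2.2·1 + 1.4·1 + 2·1 + 0.5·2 + -2.5·0.5.

8.4 5.35 13.4
11.15 -7 26.95
1.25 7.15 19
4.45 2.75 -7.2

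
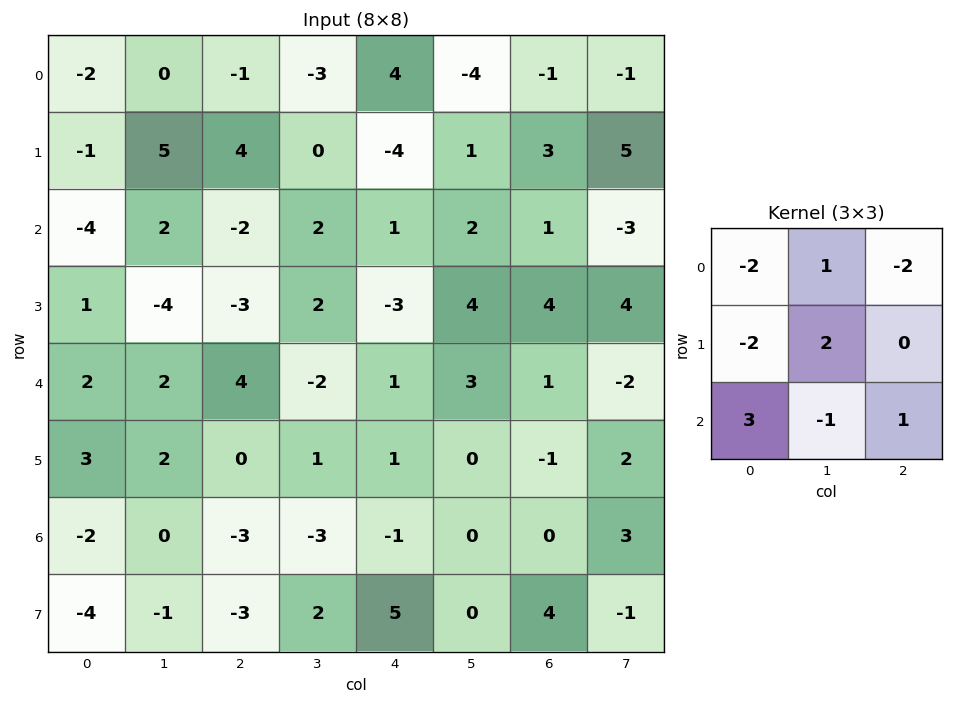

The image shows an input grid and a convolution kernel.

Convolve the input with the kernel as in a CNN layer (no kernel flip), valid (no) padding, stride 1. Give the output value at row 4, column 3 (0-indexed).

The receptive field on the input at this output position is [-2 1 3 / 1 1 0 / -3 -1 0]. Elementwise product with the kernel and sum: -2·-2 + 1·1 + 3·-2 + 1·-2 + 1·2 + -3·3 + -1·-1 + 0·1.

-9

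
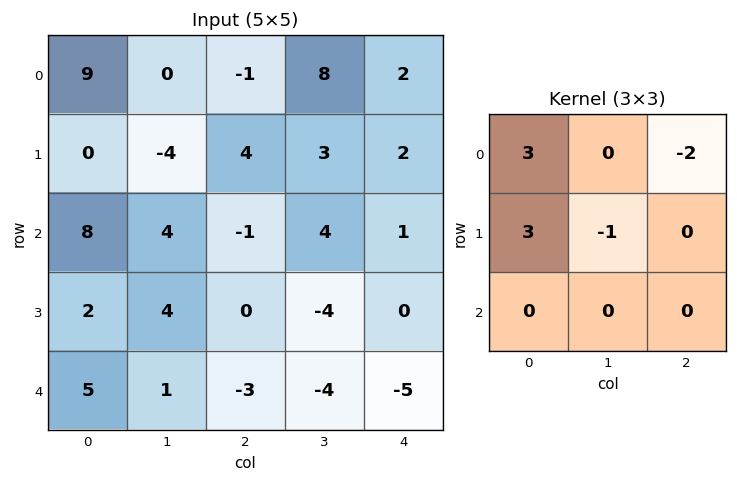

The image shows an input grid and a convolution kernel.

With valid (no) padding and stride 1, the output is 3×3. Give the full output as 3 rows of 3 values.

33 -32 2
12 -5 1
28 16 -1

Output[0,0]: The receptive field on the input at this output position is [9 0 -1 / 0 -4 4 / 8 4 -1]. Elementwise product with the kernel and sum: 9·3 + -1·-2 + 0·3 + -4·-1.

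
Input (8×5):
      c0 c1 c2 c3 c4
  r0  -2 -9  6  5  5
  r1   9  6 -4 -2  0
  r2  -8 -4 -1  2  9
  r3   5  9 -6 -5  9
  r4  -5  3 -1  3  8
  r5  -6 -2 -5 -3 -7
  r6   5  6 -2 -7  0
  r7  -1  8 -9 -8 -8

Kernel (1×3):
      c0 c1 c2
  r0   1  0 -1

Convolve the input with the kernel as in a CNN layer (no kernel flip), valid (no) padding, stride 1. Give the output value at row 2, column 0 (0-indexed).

The receptive field on the input at this output position is [-8 -4 -1]. Elementwise product with the kernel and sum: -8·1 + -1·-1.

-7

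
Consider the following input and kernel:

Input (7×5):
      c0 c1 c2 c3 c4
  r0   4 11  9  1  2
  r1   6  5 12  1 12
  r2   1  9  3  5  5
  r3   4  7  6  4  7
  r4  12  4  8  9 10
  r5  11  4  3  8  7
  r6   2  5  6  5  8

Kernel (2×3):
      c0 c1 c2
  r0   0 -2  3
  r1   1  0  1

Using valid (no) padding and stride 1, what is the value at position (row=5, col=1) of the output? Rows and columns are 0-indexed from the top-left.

28

The receptive field on the input at this output position is [4 3 8 / 5 6 5]. Elementwise product with the kernel and sum: 3·-2 + 8·3 + 5·1 + 5·1.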